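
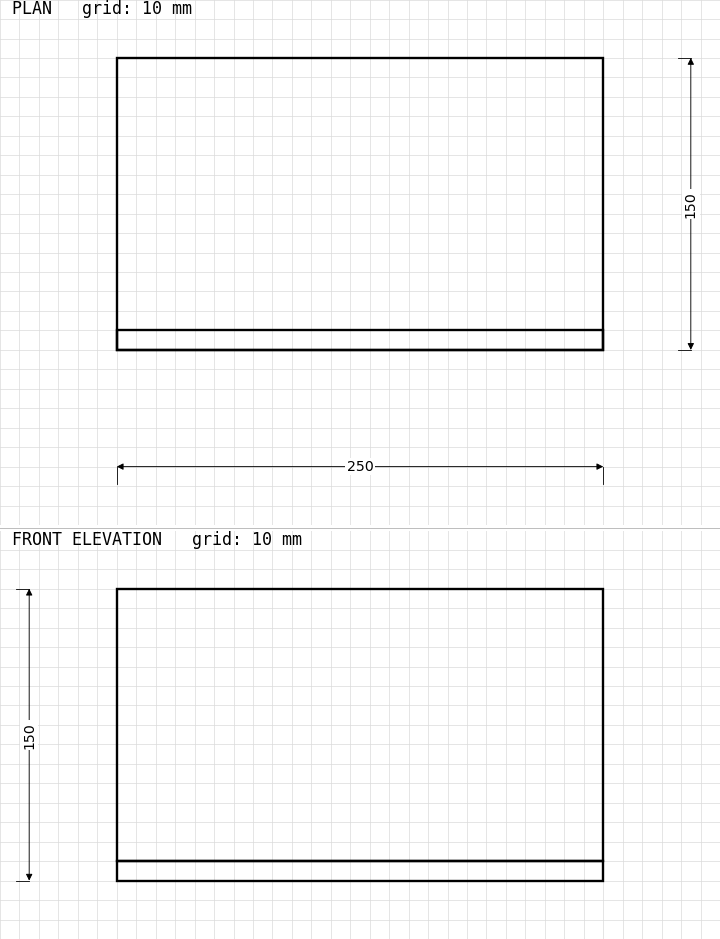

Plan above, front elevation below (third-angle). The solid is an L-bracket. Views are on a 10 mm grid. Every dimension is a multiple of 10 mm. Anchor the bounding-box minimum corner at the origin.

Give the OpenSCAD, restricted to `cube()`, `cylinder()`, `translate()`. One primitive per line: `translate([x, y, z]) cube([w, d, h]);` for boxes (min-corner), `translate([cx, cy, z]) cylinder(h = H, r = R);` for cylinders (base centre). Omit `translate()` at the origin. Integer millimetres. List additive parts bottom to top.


cube([250, 150, 10]);
translate([0, 0, 10]) cube([250, 10, 140]);


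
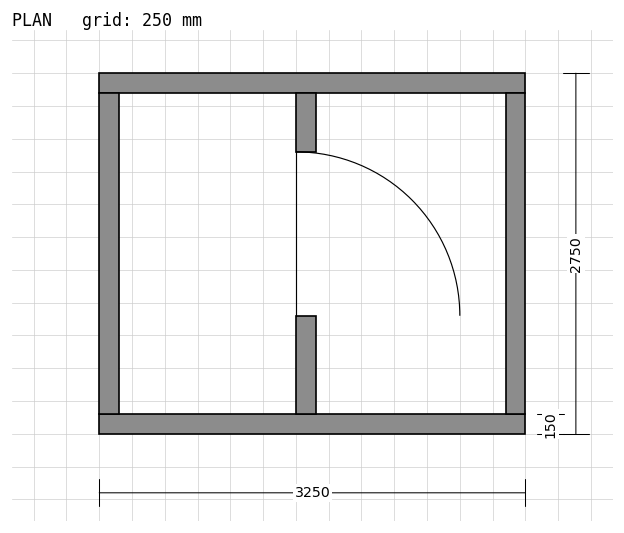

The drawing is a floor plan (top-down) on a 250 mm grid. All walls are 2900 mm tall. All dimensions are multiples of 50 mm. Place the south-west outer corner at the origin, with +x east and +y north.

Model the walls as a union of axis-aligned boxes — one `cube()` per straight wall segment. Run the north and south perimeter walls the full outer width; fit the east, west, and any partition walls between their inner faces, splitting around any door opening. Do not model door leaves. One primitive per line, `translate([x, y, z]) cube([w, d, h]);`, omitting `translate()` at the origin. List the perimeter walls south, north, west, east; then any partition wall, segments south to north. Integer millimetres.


cube([3250, 150, 2900]);
translate([0, 2600, 0]) cube([3250, 150, 2900]);
translate([0, 150, 0]) cube([150, 2450, 2900]);
translate([3100, 150, 0]) cube([150, 2450, 2900]);
translate([1500, 150, 0]) cube([150, 750, 2900]);
translate([1500, 2150, 0]) cube([150, 450, 2900]);


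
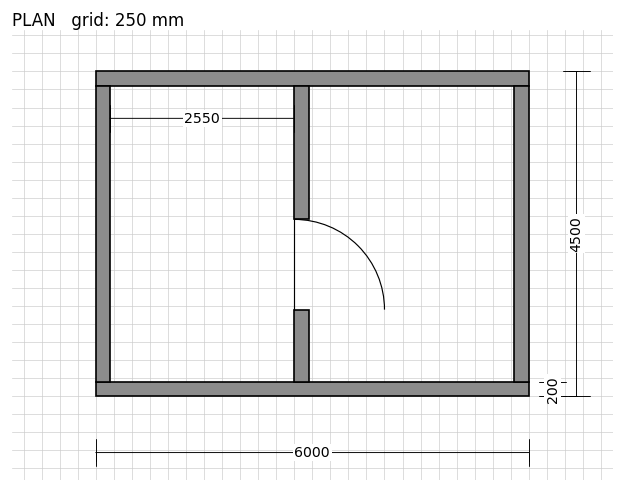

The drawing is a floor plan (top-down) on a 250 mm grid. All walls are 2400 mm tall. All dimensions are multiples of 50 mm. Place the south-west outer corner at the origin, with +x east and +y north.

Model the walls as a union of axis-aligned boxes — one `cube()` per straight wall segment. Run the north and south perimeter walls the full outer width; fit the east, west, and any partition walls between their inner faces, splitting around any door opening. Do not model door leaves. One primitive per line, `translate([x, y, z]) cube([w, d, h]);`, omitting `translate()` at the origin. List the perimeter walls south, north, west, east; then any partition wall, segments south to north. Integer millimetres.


cube([6000, 200, 2400]);
translate([0, 4300, 0]) cube([6000, 200, 2400]);
translate([0, 200, 0]) cube([200, 4100, 2400]);
translate([5800, 200, 0]) cube([200, 4100, 2400]);
translate([2750, 200, 0]) cube([200, 1000, 2400]);
translate([2750, 2450, 0]) cube([200, 1850, 2400]);


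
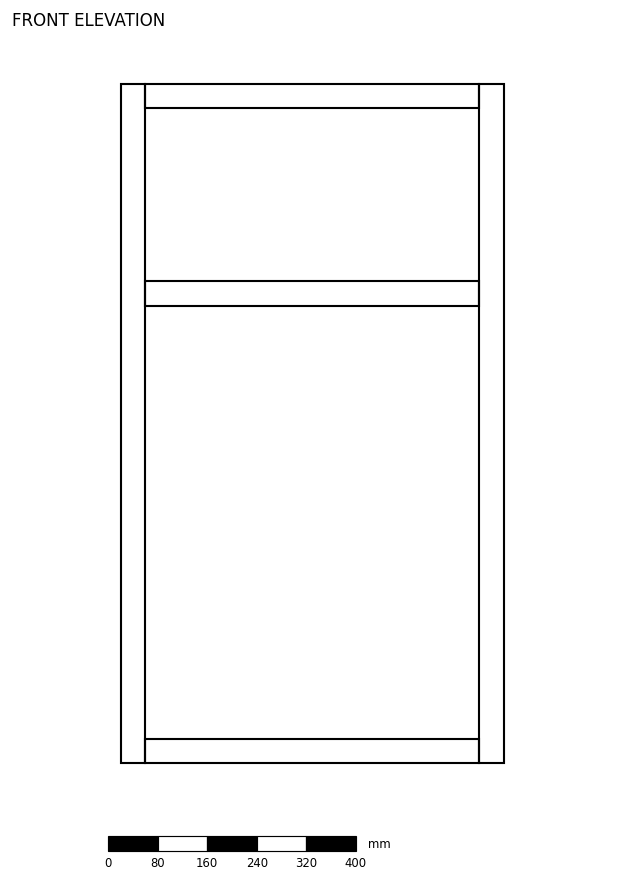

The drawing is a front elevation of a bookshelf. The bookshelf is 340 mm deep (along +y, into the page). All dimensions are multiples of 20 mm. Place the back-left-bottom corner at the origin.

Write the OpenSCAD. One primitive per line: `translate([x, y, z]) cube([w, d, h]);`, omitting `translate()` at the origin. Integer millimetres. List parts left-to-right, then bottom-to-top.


cube([40, 340, 1100]);
translate([40, 0, 0]) cube([540, 340, 40]);
translate([40, 0, 740]) cube([540, 340, 40]);
translate([40, 0, 1060]) cube([540, 340, 40]);
translate([580, 0, 0]) cube([40, 340, 1100]);


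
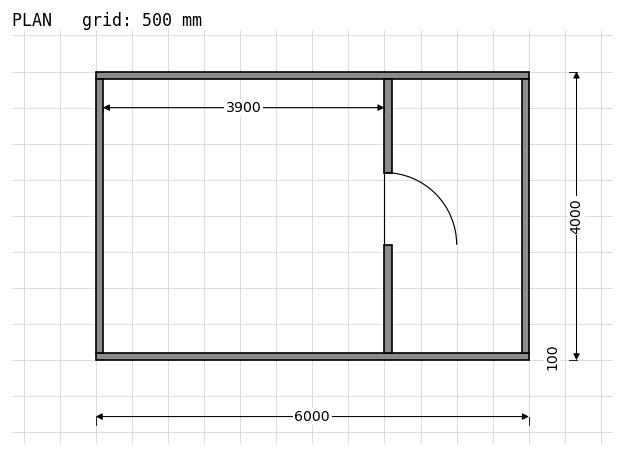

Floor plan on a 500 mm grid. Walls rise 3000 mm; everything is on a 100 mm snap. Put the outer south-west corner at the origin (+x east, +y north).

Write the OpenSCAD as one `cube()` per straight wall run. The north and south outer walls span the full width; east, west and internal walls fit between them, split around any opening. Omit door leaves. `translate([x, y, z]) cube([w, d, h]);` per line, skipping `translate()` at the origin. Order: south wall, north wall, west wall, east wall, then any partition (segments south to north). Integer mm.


cube([6000, 100, 3000]);
translate([0, 3900, 0]) cube([6000, 100, 3000]);
translate([0, 100, 0]) cube([100, 3800, 3000]);
translate([5900, 100, 0]) cube([100, 3800, 3000]);
translate([4000, 100, 0]) cube([100, 1500, 3000]);
translate([4000, 2600, 0]) cube([100, 1300, 3000]);


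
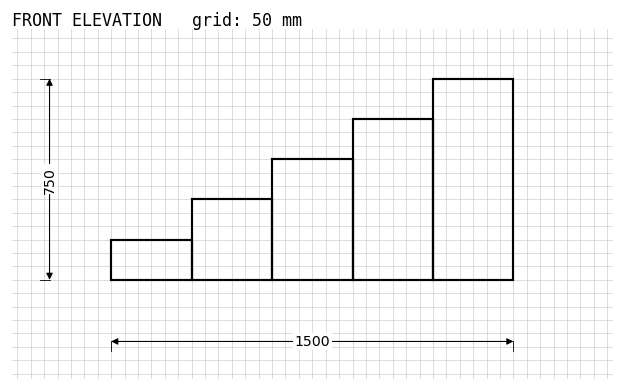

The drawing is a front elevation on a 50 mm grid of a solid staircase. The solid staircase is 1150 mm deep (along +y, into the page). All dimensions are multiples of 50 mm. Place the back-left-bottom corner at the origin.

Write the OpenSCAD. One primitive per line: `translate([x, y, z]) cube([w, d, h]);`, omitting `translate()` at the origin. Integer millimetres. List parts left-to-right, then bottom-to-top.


cube([300, 1150, 150]);
translate([300, 0, 0]) cube([300, 1150, 300]);
translate([600, 0, 0]) cube([300, 1150, 450]);
translate([900, 0, 0]) cube([300, 1150, 600]);
translate([1200, 0, 0]) cube([300, 1150, 750]);


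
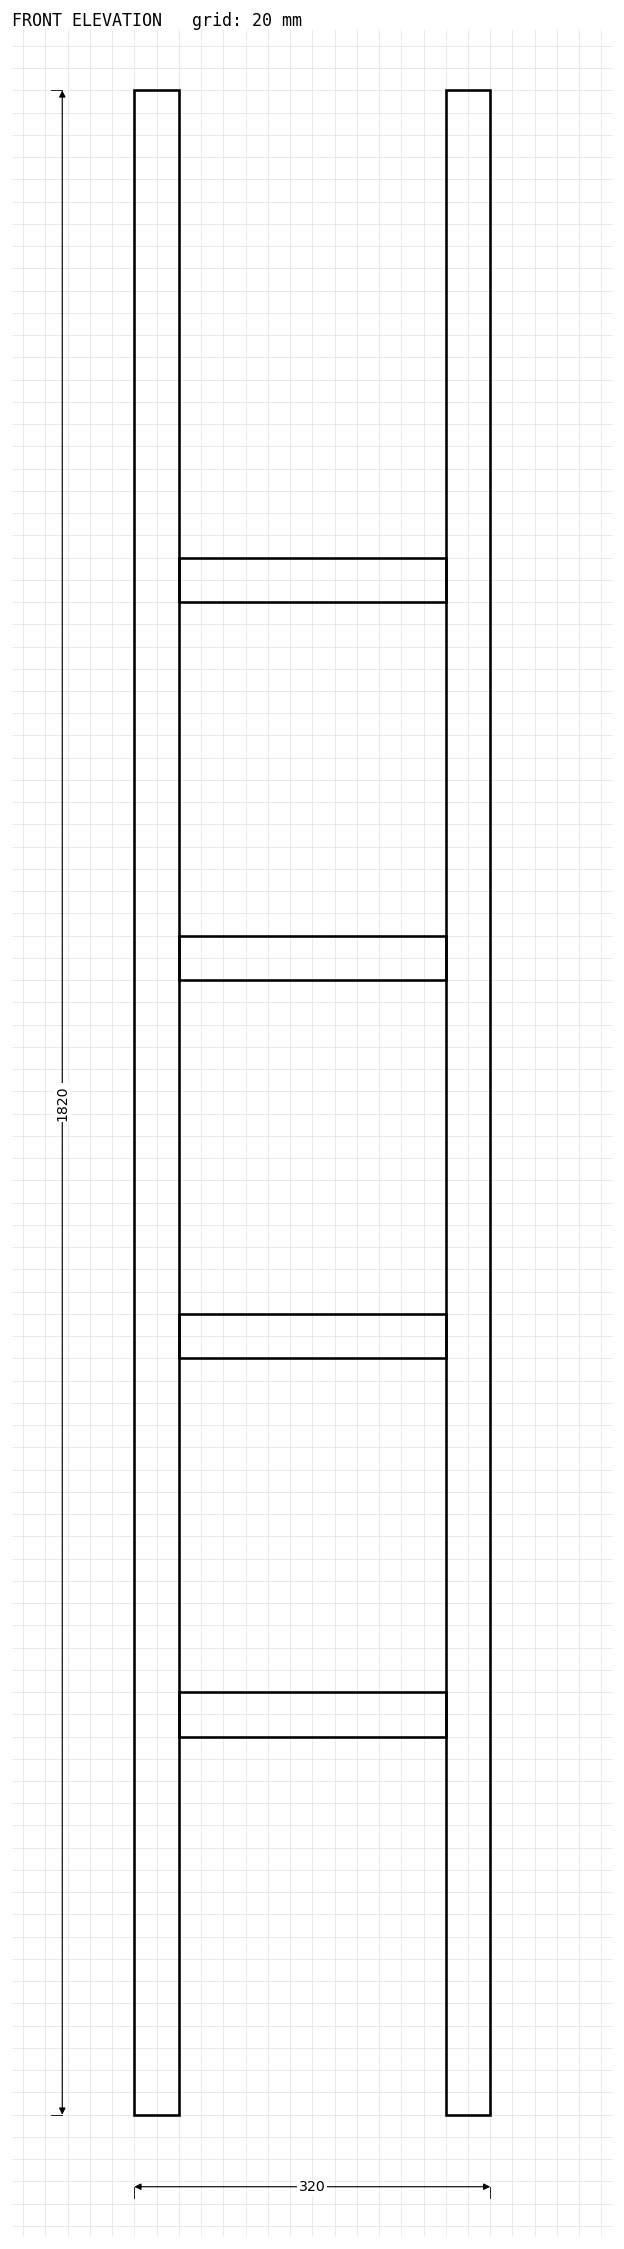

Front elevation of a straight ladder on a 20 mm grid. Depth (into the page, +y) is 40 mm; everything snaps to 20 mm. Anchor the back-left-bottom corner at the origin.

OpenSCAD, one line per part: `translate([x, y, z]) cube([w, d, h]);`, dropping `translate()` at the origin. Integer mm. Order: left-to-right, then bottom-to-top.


cube([40, 40, 1820]);
translate([40, 0, 340]) cube([240, 40, 40]);
translate([40, 0, 680]) cube([240, 40, 40]);
translate([40, 0, 1020]) cube([240, 40, 40]);
translate([40, 0, 1360]) cube([240, 40, 40]);
translate([280, 0, 0]) cube([40, 40, 1820]);


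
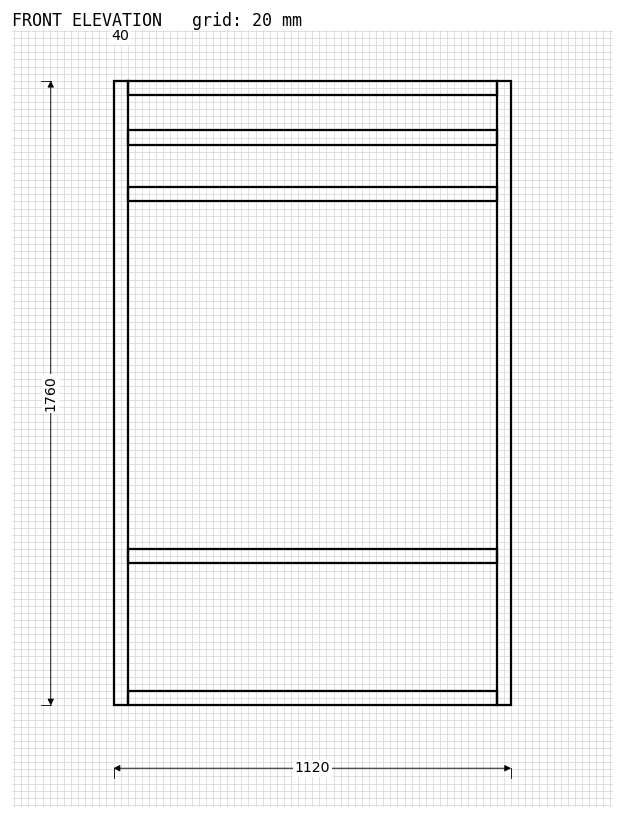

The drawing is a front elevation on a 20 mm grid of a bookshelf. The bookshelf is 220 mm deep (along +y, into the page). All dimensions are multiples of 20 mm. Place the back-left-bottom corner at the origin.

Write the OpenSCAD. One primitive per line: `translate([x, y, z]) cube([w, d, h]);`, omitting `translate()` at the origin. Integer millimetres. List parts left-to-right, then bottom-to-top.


cube([40, 220, 1760]);
translate([40, 0, 0]) cube([1040, 220, 40]);
translate([40, 0, 400]) cube([1040, 220, 40]);
translate([40, 0, 1420]) cube([1040, 220, 40]);
translate([40, 0, 1580]) cube([1040, 220, 40]);
translate([40, 0, 1720]) cube([1040, 220, 40]);
translate([1080, 0, 0]) cube([40, 220, 1760]);


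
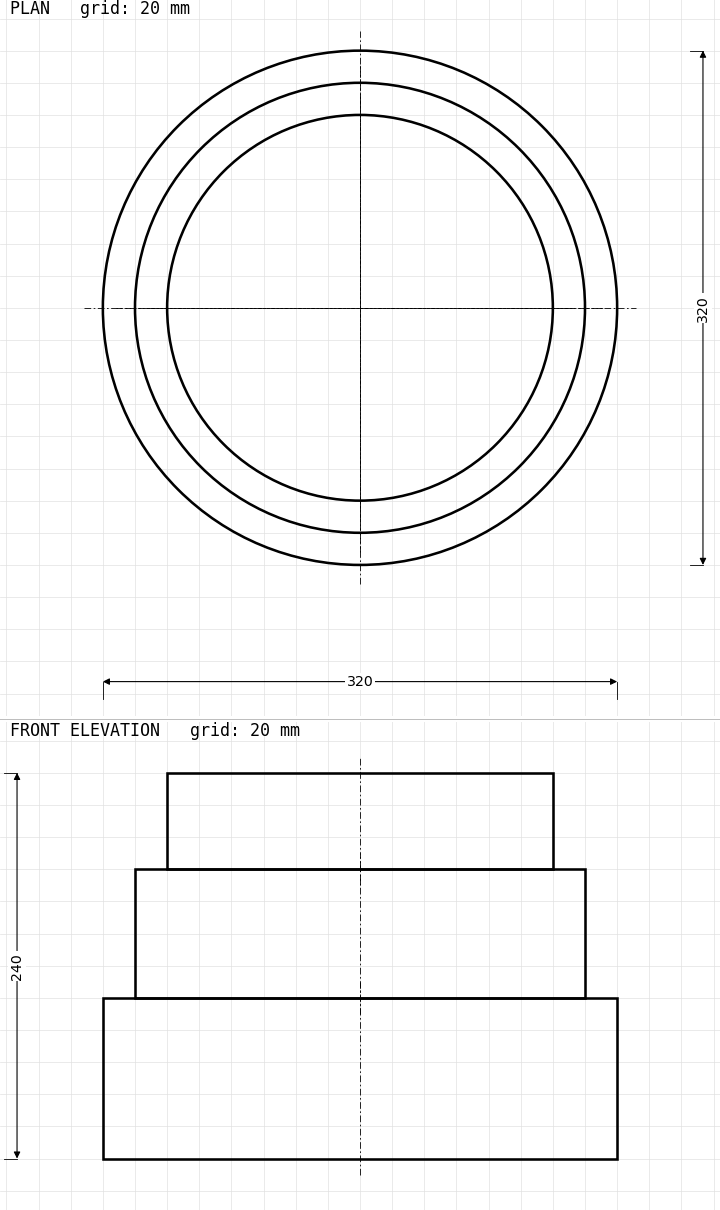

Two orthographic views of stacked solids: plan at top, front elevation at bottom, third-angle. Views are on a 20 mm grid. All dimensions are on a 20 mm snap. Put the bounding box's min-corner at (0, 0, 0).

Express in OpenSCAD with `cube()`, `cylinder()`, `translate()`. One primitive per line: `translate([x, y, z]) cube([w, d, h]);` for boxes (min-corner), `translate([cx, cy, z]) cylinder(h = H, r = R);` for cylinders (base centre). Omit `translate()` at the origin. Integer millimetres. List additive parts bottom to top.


translate([160, 160, 0]) cylinder(h = 100, r = 160);
translate([160, 160, 100]) cylinder(h = 80, r = 140);
translate([160, 160, 180]) cylinder(h = 60, r = 120);


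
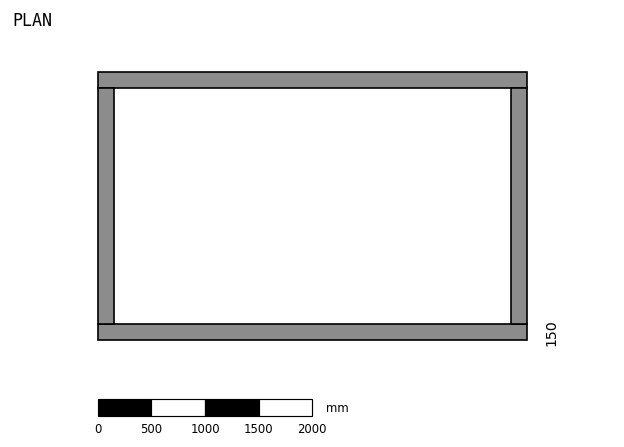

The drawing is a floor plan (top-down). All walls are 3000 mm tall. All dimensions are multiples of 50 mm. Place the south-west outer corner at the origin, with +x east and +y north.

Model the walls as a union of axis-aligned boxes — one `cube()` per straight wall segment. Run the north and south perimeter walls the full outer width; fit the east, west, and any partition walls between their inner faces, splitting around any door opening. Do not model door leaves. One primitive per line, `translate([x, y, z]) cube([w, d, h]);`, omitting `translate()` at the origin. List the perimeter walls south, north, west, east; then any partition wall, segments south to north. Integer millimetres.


cube([4000, 150, 3000]);
translate([0, 2350, 0]) cube([4000, 150, 3000]);
translate([0, 150, 0]) cube([150, 2200, 3000]);
translate([3850, 150, 0]) cube([150, 2200, 3000]);


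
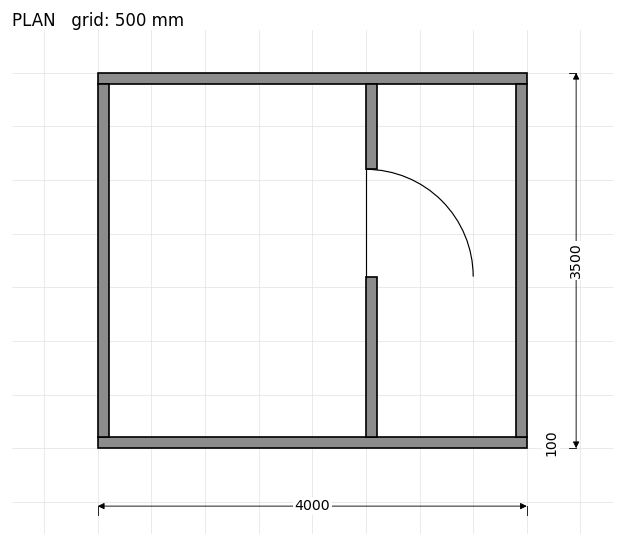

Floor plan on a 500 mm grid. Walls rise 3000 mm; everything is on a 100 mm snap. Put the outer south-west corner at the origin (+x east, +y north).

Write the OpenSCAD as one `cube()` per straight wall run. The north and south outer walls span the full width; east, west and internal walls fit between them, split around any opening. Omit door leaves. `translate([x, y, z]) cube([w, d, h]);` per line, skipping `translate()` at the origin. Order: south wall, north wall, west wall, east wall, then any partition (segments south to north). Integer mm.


cube([4000, 100, 3000]);
translate([0, 3400, 0]) cube([4000, 100, 3000]);
translate([0, 100, 0]) cube([100, 3300, 3000]);
translate([3900, 100, 0]) cube([100, 3300, 3000]);
translate([2500, 100, 0]) cube([100, 1500, 3000]);
translate([2500, 2600, 0]) cube([100, 800, 3000]);


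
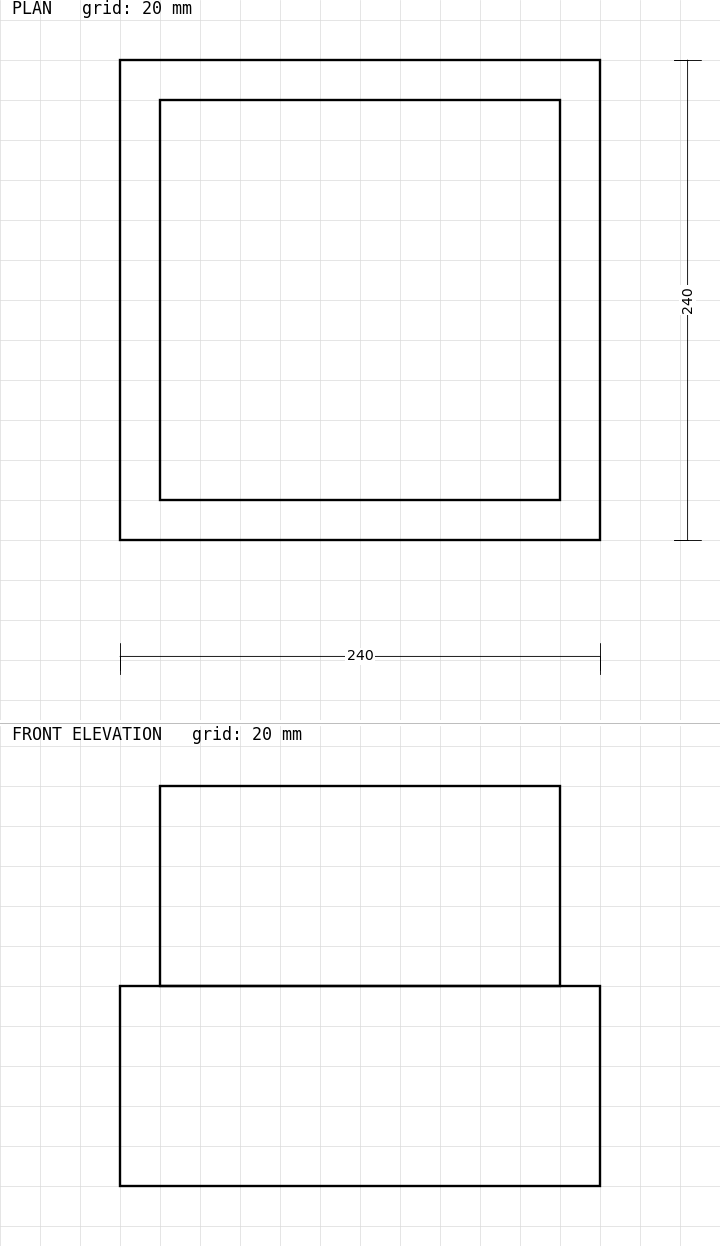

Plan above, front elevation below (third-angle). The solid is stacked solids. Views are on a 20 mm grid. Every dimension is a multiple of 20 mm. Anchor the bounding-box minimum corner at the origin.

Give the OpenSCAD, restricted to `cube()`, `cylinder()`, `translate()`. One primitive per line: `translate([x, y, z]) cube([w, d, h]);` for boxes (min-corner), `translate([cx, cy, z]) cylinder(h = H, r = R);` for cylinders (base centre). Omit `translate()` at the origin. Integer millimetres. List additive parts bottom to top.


cube([240, 240, 100]);
translate([20, 20, 100]) cube([200, 200, 100]);


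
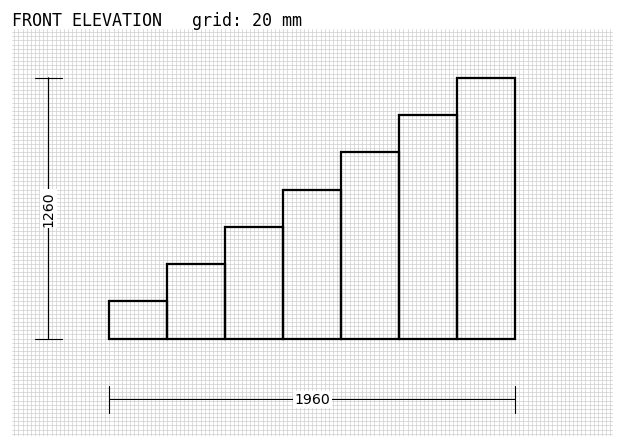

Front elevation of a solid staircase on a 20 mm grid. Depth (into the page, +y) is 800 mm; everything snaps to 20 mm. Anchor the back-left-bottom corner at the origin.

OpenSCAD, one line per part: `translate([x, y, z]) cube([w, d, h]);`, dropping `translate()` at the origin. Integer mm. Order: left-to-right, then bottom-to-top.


cube([280, 800, 180]);
translate([280, 0, 0]) cube([280, 800, 360]);
translate([560, 0, 0]) cube([280, 800, 540]);
translate([840, 0, 0]) cube([280, 800, 720]);
translate([1120, 0, 0]) cube([280, 800, 900]);
translate([1400, 0, 0]) cube([280, 800, 1080]);
translate([1680, 0, 0]) cube([280, 800, 1260]);


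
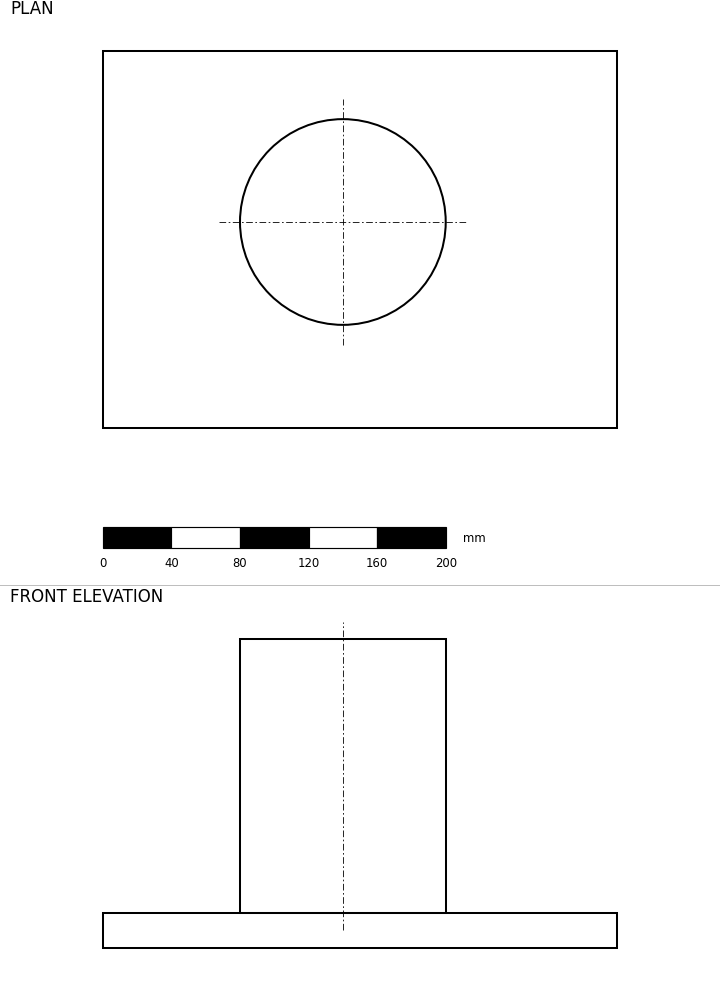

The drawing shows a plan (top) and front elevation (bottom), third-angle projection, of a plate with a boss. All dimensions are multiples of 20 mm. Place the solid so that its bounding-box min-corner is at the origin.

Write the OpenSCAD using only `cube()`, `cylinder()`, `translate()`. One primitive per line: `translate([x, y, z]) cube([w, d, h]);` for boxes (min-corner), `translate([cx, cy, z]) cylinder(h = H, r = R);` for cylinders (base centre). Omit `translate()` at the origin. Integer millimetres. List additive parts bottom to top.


cube([300, 220, 20]);
translate([140, 120, 20]) cylinder(h = 160, r = 60);


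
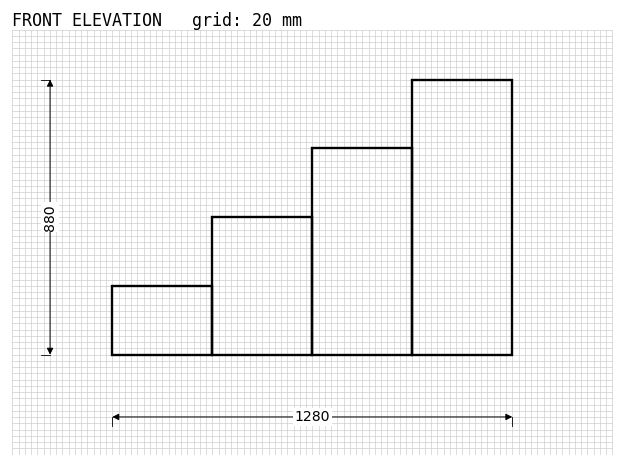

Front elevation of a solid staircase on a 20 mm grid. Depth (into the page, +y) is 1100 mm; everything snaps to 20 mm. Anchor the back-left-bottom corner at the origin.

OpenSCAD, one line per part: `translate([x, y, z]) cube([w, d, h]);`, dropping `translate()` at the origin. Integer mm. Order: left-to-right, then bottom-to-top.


cube([320, 1100, 220]);
translate([320, 0, 0]) cube([320, 1100, 440]);
translate([640, 0, 0]) cube([320, 1100, 660]);
translate([960, 0, 0]) cube([320, 1100, 880]);


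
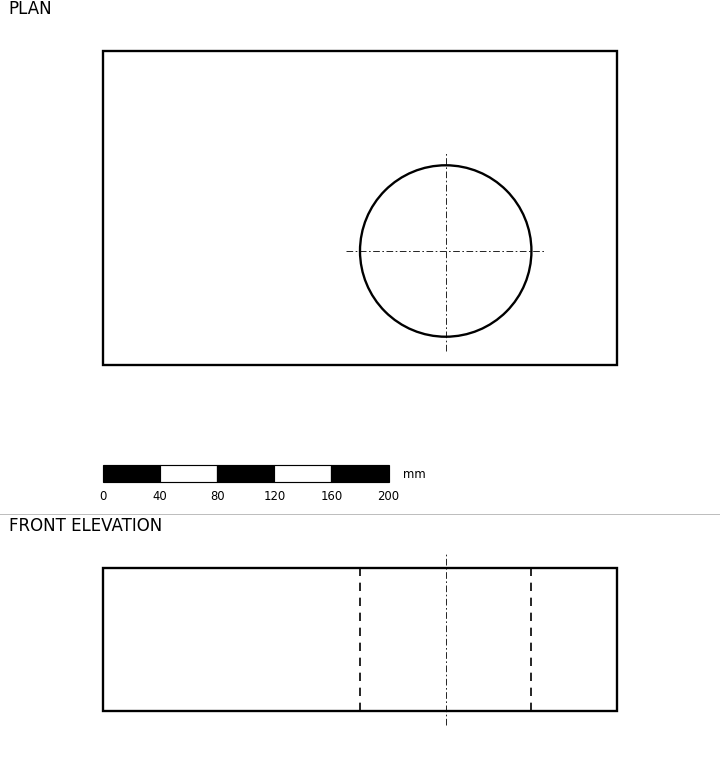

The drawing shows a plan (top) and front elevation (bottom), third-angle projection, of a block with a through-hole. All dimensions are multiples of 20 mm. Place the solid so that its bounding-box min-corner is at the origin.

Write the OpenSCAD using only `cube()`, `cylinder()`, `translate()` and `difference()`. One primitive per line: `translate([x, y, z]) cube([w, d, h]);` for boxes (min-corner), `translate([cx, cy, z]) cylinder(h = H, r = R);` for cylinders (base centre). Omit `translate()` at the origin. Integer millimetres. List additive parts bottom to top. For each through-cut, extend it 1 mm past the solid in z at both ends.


difference() {
  cube([360, 220, 100]);
  translate([240, 80, -1]) cylinder(h = 102, r = 60);
}


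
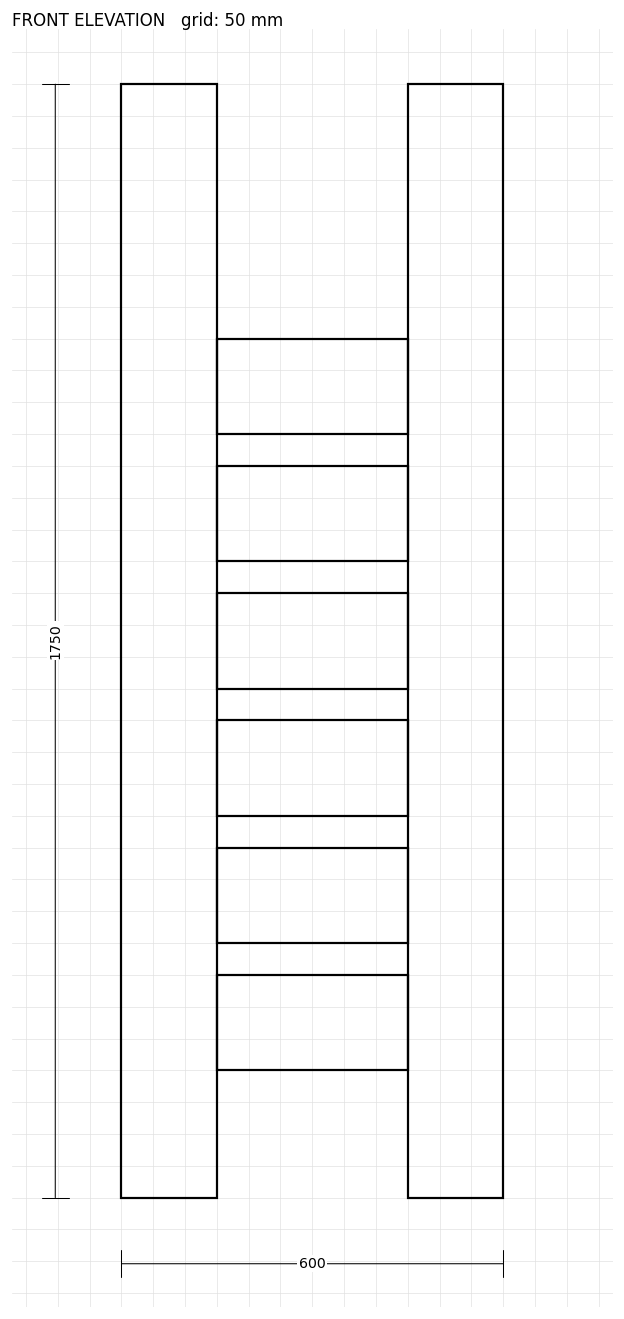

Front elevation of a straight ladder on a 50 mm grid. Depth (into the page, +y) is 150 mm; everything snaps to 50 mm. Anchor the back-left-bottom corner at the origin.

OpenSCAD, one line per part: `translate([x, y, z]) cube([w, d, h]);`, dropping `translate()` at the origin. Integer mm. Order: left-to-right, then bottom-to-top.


cube([150, 150, 1750]);
translate([150, 0, 200]) cube([300, 150, 150]);
translate([150, 0, 400]) cube([300, 150, 150]);
translate([150, 0, 600]) cube([300, 150, 150]);
translate([150, 0, 800]) cube([300, 150, 150]);
translate([150, 0, 1000]) cube([300, 150, 150]);
translate([150, 0, 1200]) cube([300, 150, 150]);
translate([450, 0, 0]) cube([150, 150, 1750]);


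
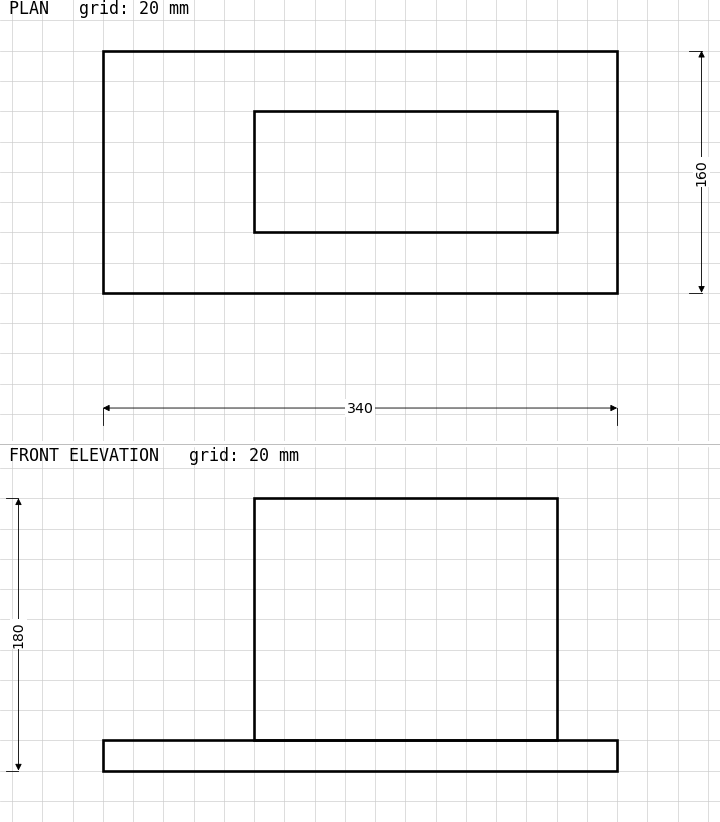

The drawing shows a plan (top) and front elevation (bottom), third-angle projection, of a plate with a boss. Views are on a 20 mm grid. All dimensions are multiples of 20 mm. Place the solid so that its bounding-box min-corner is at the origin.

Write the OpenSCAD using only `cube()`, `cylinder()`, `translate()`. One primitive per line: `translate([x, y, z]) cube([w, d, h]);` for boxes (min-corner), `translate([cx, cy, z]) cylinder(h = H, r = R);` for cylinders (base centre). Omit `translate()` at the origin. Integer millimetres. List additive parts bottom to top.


cube([340, 160, 20]);
translate([100, 40, 20]) cube([200, 80, 160]);


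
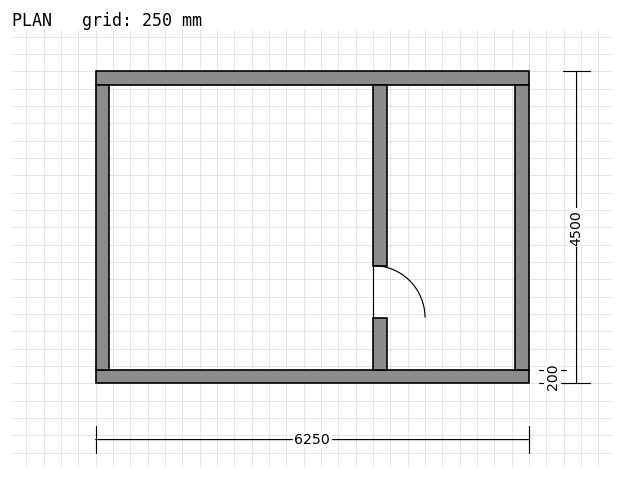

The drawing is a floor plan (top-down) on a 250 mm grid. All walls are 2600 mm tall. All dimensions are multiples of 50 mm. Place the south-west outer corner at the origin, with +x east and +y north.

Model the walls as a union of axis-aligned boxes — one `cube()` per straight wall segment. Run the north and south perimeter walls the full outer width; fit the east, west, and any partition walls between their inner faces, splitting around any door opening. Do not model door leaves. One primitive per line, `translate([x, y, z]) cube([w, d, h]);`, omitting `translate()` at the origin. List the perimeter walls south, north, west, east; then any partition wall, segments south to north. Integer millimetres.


cube([6250, 200, 2600]);
translate([0, 4300, 0]) cube([6250, 200, 2600]);
translate([0, 200, 0]) cube([200, 4100, 2600]);
translate([6050, 200, 0]) cube([200, 4100, 2600]);
translate([4000, 200, 0]) cube([200, 750, 2600]);
translate([4000, 1700, 0]) cube([200, 2600, 2600]);


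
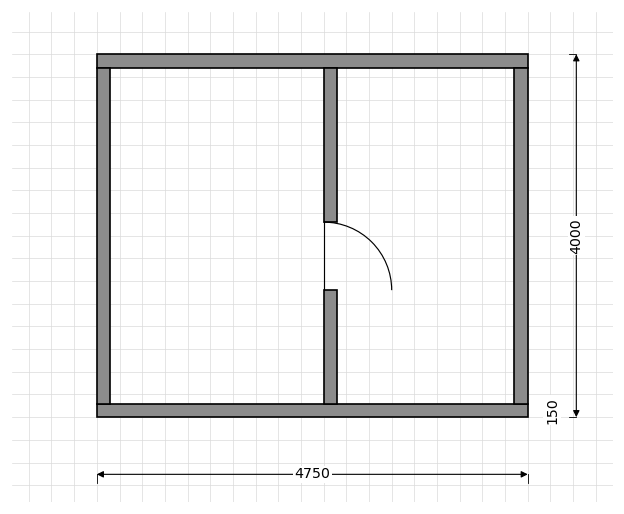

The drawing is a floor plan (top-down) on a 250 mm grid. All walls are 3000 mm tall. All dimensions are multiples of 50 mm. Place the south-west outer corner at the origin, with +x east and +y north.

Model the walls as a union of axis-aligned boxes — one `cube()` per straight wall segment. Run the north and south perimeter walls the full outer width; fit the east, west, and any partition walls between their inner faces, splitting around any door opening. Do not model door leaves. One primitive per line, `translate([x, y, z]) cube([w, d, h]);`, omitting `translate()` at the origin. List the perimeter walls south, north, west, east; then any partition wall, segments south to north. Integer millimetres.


cube([4750, 150, 3000]);
translate([0, 3850, 0]) cube([4750, 150, 3000]);
translate([0, 150, 0]) cube([150, 3700, 3000]);
translate([4600, 150, 0]) cube([150, 3700, 3000]);
translate([2500, 150, 0]) cube([150, 1250, 3000]);
translate([2500, 2150, 0]) cube([150, 1700, 3000]);


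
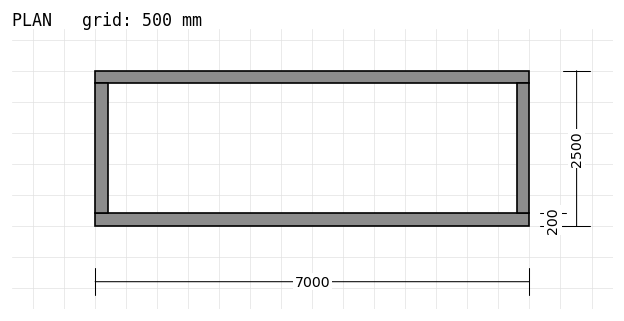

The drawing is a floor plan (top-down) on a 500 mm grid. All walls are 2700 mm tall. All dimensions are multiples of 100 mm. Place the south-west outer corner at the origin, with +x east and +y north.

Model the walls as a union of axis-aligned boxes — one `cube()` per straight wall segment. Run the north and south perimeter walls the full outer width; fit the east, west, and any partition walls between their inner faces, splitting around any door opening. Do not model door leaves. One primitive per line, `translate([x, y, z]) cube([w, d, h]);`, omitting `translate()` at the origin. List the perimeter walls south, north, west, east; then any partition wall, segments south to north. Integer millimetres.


cube([7000, 200, 2700]);
translate([0, 2300, 0]) cube([7000, 200, 2700]);
translate([0, 200, 0]) cube([200, 2100, 2700]);
translate([6800, 200, 0]) cube([200, 2100, 2700]);


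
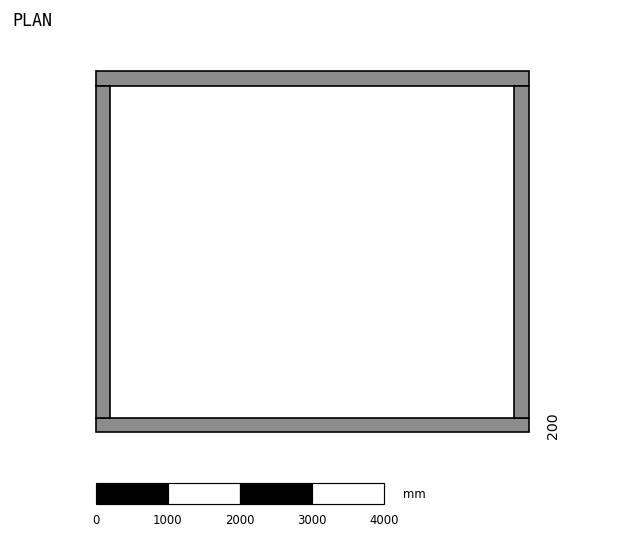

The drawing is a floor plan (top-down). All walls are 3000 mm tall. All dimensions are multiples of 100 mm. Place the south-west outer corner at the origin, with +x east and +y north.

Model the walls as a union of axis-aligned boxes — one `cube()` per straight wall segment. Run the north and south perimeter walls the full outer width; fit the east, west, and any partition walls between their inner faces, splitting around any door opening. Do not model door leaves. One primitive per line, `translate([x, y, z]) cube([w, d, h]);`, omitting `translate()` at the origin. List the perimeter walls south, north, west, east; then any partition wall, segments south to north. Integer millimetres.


cube([6000, 200, 3000]);
translate([0, 4800, 0]) cube([6000, 200, 3000]);
translate([0, 200, 0]) cube([200, 4600, 3000]);
translate([5800, 200, 0]) cube([200, 4600, 3000]);


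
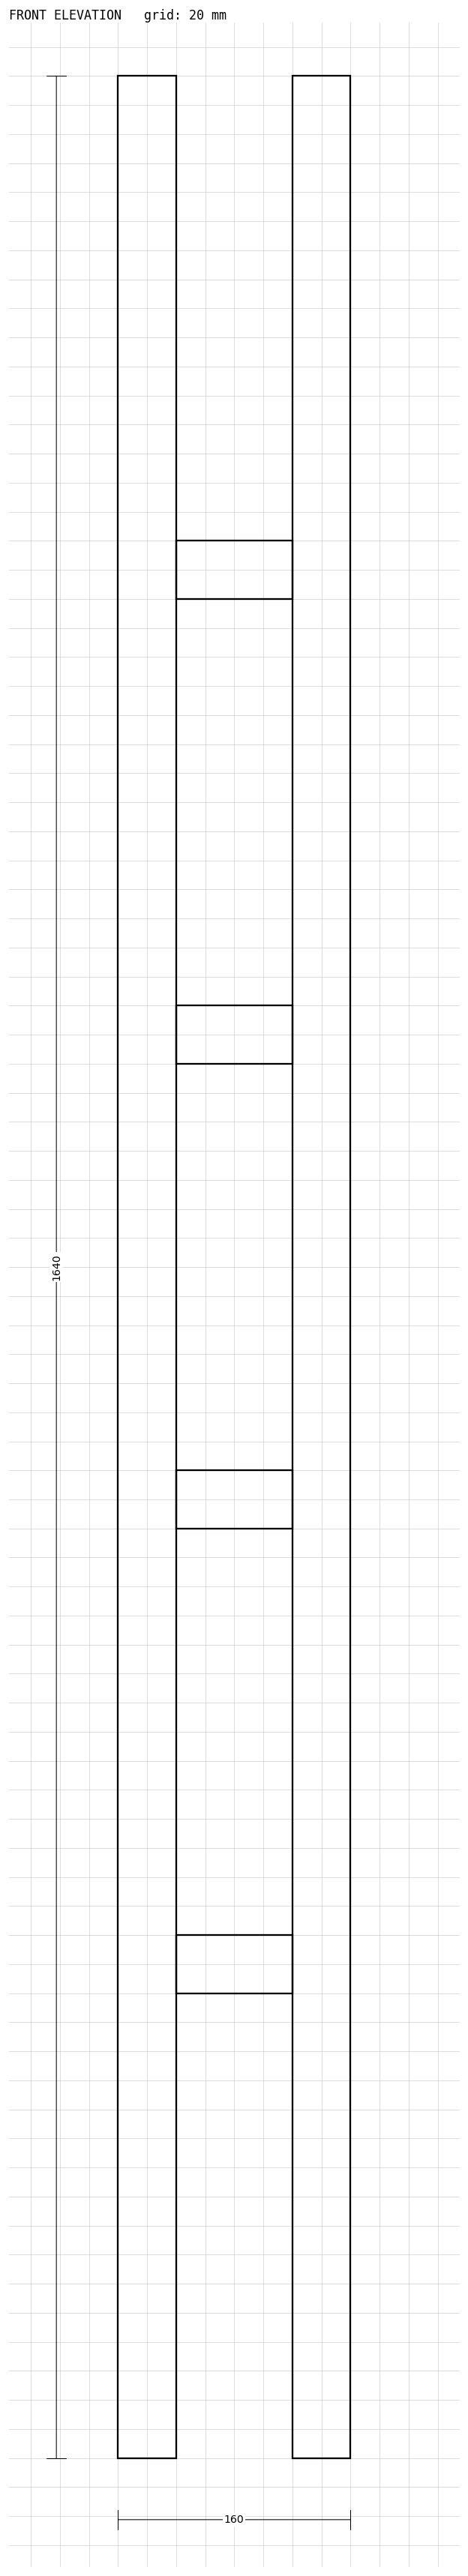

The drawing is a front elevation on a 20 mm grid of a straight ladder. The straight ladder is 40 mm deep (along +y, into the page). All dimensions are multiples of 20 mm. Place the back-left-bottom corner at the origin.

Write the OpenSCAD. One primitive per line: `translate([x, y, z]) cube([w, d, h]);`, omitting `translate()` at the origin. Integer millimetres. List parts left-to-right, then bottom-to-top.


cube([40, 40, 1640]);
translate([40, 0, 320]) cube([80, 40, 40]);
translate([40, 0, 640]) cube([80, 40, 40]);
translate([40, 0, 960]) cube([80, 40, 40]);
translate([40, 0, 1280]) cube([80, 40, 40]);
translate([120, 0, 0]) cube([40, 40, 1640]);


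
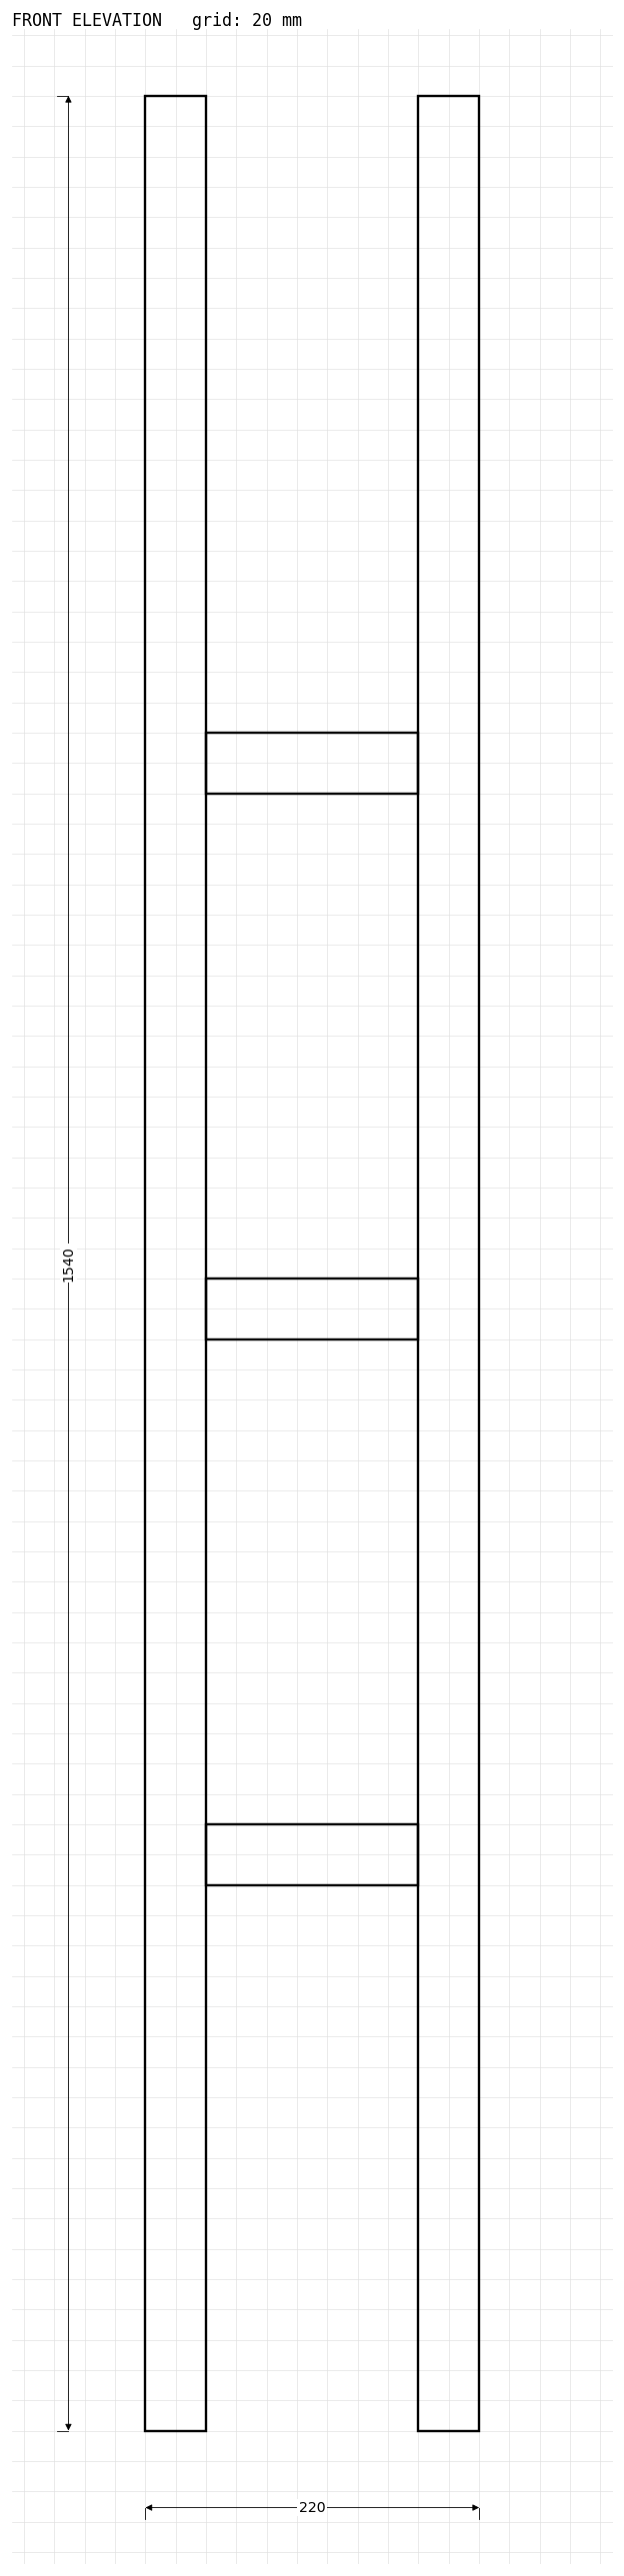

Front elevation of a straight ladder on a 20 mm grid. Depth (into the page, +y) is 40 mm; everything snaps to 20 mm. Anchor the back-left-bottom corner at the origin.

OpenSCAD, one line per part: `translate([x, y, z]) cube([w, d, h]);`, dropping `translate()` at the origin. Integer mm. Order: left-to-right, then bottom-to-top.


cube([40, 40, 1540]);
translate([40, 0, 360]) cube([140, 40, 40]);
translate([40, 0, 720]) cube([140, 40, 40]);
translate([40, 0, 1080]) cube([140, 40, 40]);
translate([180, 0, 0]) cube([40, 40, 1540]);


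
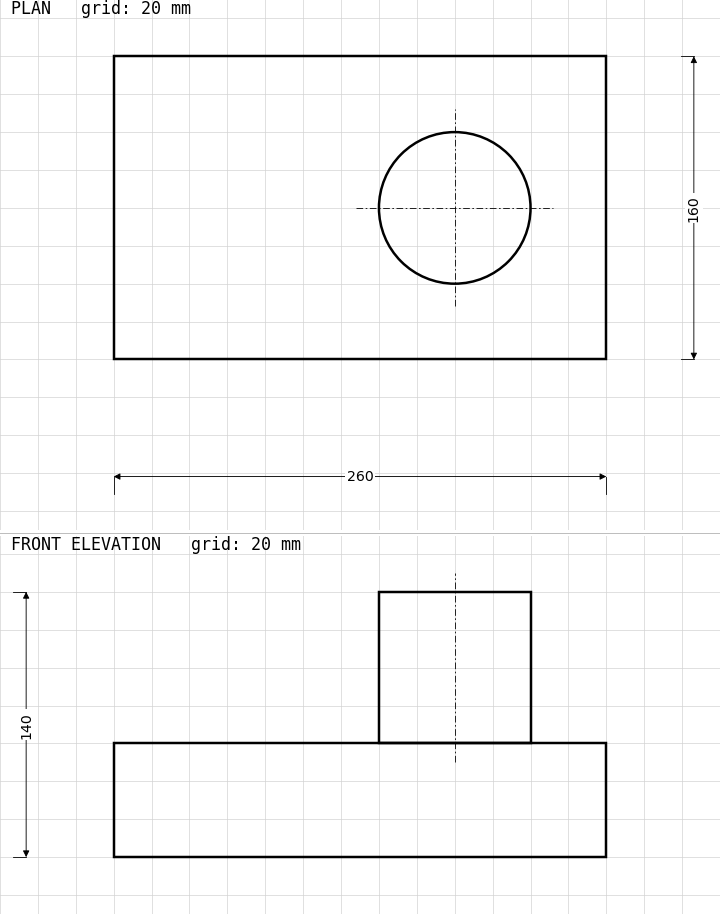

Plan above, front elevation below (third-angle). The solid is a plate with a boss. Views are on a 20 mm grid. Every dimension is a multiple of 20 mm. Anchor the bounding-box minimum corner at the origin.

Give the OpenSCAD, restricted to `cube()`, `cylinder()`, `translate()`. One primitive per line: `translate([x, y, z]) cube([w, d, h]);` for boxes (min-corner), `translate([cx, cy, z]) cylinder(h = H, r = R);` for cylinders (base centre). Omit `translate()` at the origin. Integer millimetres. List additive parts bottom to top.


cube([260, 160, 60]);
translate([180, 80, 60]) cylinder(h = 80, r = 40);


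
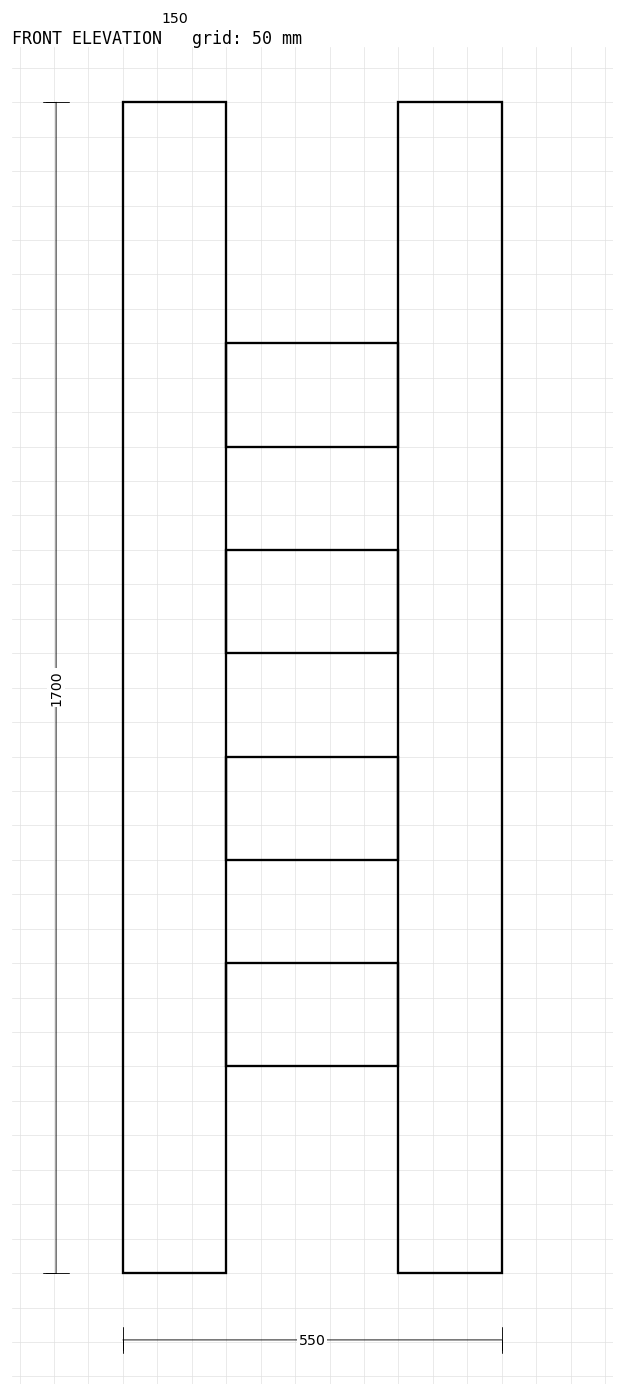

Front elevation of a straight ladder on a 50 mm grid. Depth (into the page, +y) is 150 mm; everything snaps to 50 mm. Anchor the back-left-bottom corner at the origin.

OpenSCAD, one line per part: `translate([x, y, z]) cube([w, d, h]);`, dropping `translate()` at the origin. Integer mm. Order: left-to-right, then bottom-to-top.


cube([150, 150, 1700]);
translate([150, 0, 300]) cube([250, 150, 150]);
translate([150, 0, 600]) cube([250, 150, 150]);
translate([150, 0, 900]) cube([250, 150, 150]);
translate([150, 0, 1200]) cube([250, 150, 150]);
translate([400, 0, 0]) cube([150, 150, 1700]);


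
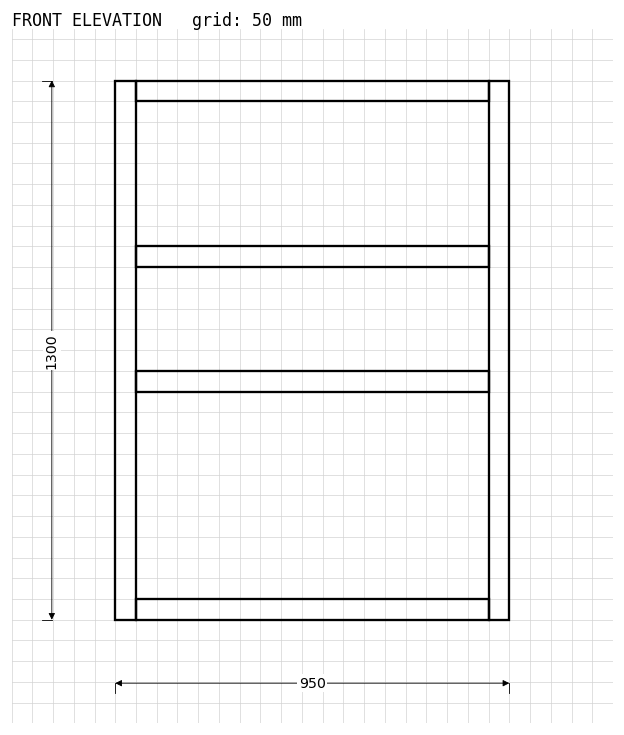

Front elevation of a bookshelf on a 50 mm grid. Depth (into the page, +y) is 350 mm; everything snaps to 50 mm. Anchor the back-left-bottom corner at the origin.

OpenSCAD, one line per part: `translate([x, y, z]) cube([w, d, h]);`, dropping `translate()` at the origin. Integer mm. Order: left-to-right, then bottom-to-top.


cube([50, 350, 1300]);
translate([50, 0, 0]) cube([850, 350, 50]);
translate([50, 0, 550]) cube([850, 350, 50]);
translate([50, 0, 850]) cube([850, 350, 50]);
translate([50, 0, 1250]) cube([850, 350, 50]);
translate([900, 0, 0]) cube([50, 350, 1300]);


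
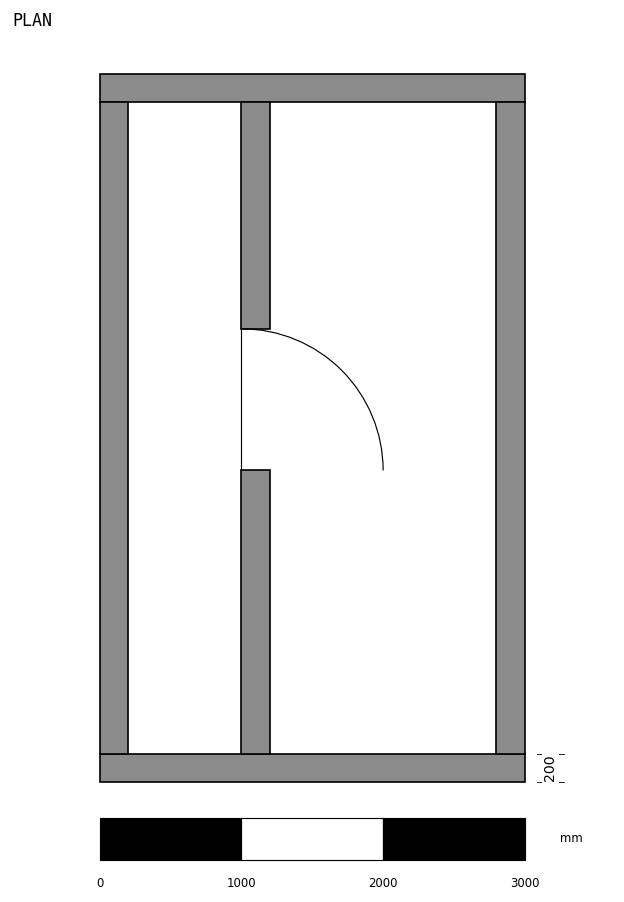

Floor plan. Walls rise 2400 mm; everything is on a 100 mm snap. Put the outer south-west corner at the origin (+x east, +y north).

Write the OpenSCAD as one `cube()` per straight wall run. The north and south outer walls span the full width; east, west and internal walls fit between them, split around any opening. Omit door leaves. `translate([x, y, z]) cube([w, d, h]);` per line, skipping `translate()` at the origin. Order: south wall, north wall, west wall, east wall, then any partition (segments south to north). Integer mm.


cube([3000, 200, 2400]);
translate([0, 4800, 0]) cube([3000, 200, 2400]);
translate([0, 200, 0]) cube([200, 4600, 2400]);
translate([2800, 200, 0]) cube([200, 4600, 2400]);
translate([1000, 200, 0]) cube([200, 2000, 2400]);
translate([1000, 3200, 0]) cube([200, 1600, 2400]);


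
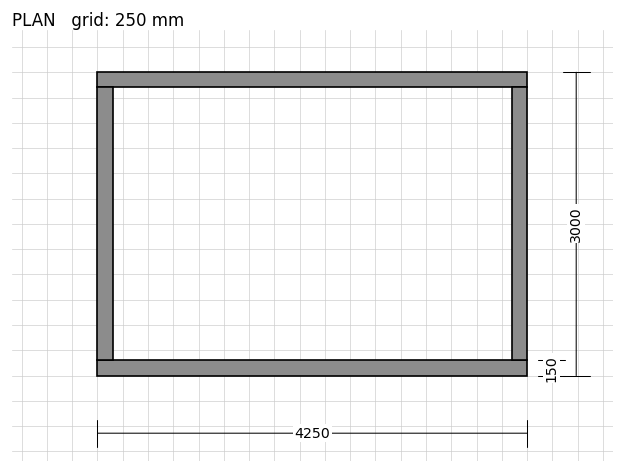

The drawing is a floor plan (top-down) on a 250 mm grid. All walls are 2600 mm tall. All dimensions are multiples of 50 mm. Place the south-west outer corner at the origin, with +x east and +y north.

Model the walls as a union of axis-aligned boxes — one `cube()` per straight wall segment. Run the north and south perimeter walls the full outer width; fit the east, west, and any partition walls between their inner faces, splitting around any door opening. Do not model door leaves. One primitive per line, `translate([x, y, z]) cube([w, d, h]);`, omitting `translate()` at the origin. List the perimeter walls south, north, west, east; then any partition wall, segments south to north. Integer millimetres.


cube([4250, 150, 2600]);
translate([0, 2850, 0]) cube([4250, 150, 2600]);
translate([0, 150, 0]) cube([150, 2700, 2600]);
translate([4100, 150, 0]) cube([150, 2700, 2600]);


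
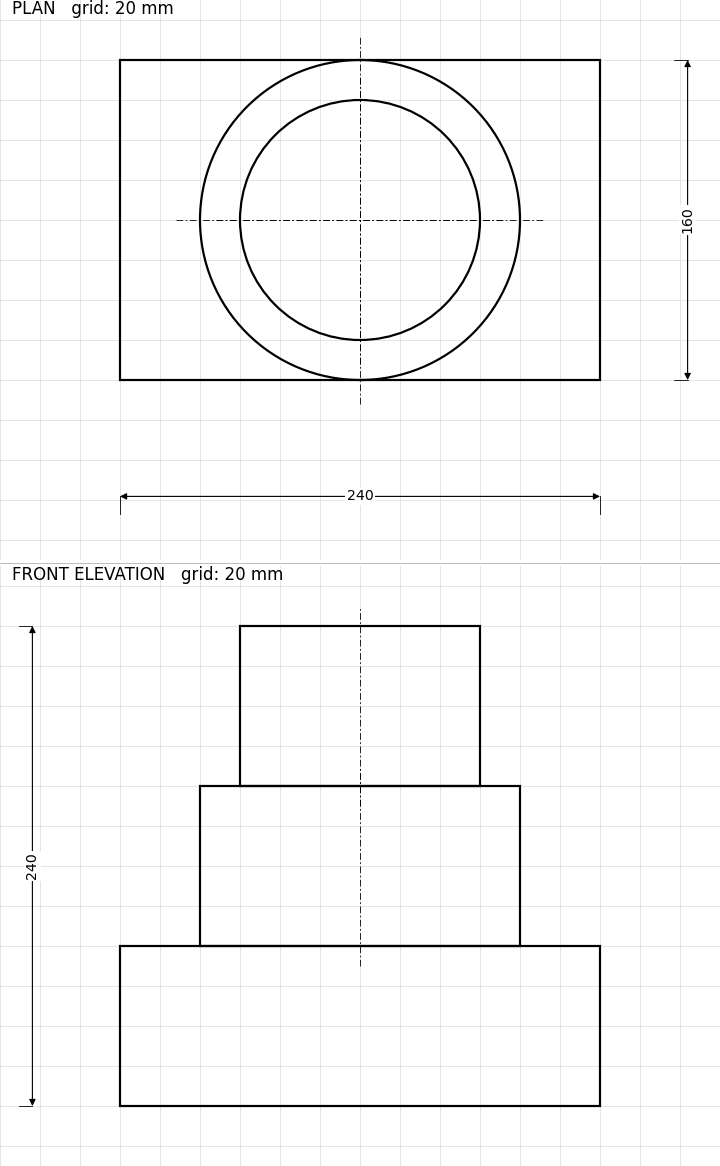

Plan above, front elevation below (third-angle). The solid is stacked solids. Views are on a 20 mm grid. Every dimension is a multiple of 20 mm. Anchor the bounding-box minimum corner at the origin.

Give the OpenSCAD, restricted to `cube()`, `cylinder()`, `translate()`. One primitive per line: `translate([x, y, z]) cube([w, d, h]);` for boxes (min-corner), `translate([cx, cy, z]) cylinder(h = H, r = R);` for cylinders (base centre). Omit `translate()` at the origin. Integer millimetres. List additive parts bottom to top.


cube([240, 160, 80]);
translate([120, 80, 80]) cylinder(h = 80, r = 80);
translate([120, 80, 160]) cylinder(h = 80, r = 60);


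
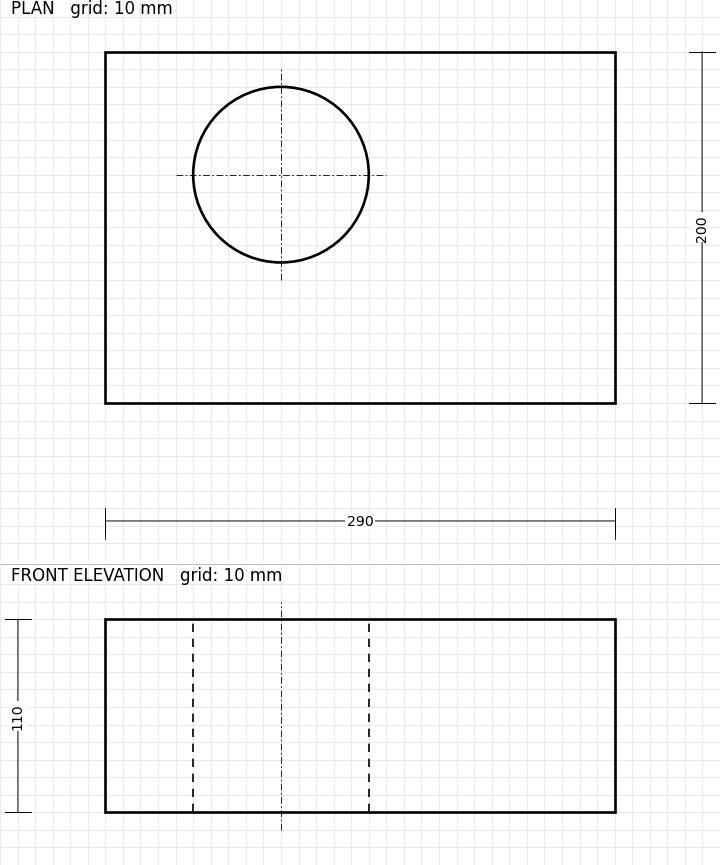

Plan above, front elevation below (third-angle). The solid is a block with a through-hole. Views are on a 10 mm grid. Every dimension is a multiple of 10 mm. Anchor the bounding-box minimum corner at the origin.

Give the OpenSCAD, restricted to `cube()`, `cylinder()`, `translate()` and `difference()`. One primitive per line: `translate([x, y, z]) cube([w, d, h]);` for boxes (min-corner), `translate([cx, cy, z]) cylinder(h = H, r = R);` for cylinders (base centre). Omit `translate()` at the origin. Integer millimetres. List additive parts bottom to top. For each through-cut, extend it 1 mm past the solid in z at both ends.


difference() {
  cube([290, 200, 110]);
  translate([100, 130, -1]) cylinder(h = 112, r = 50);
}


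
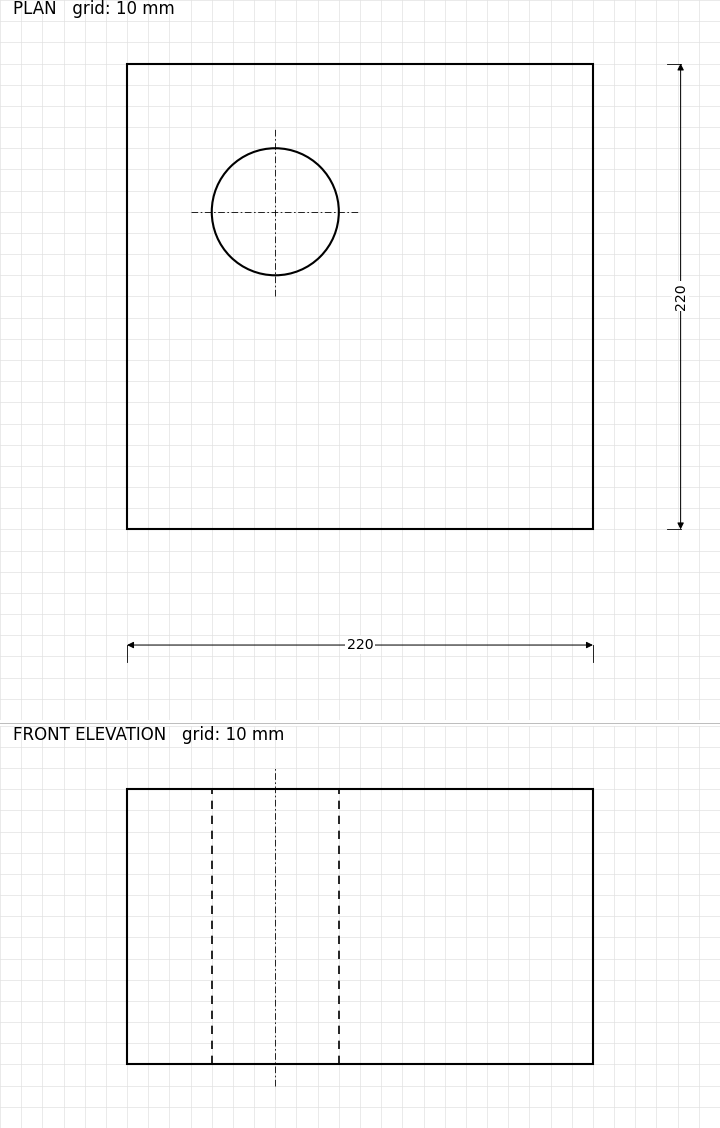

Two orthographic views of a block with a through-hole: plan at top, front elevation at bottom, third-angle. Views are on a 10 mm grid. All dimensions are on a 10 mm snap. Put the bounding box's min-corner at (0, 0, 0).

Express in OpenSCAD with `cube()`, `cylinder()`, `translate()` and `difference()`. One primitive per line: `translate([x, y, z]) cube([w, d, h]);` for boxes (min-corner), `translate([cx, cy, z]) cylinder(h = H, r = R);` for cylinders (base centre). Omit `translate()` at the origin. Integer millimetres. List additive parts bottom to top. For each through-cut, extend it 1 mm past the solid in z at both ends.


difference() {
  cube([220, 220, 130]);
  translate([70, 150, -1]) cylinder(h = 132, r = 30);
}


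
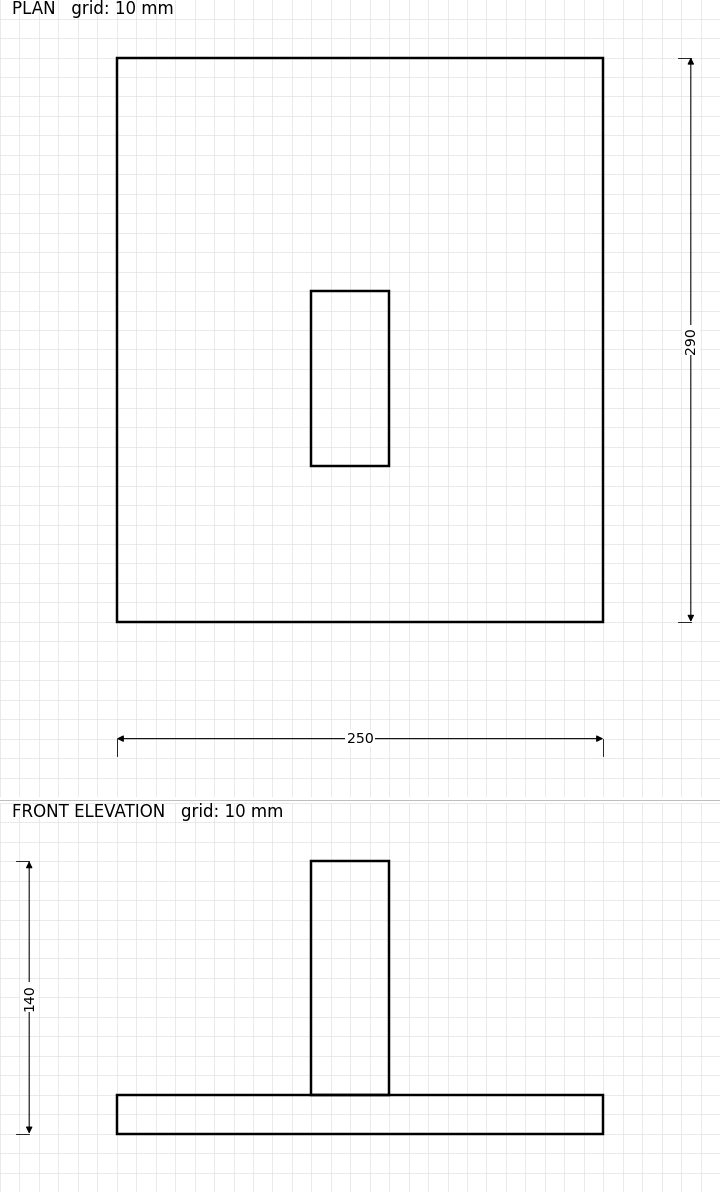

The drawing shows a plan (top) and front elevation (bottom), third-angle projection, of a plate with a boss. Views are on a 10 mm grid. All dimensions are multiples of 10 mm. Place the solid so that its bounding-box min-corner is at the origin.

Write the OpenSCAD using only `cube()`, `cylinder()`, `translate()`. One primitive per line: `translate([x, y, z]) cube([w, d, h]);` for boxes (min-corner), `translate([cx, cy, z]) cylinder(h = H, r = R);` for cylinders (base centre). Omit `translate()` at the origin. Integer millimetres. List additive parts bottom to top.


cube([250, 290, 20]);
translate([100, 80, 20]) cube([40, 90, 120]);


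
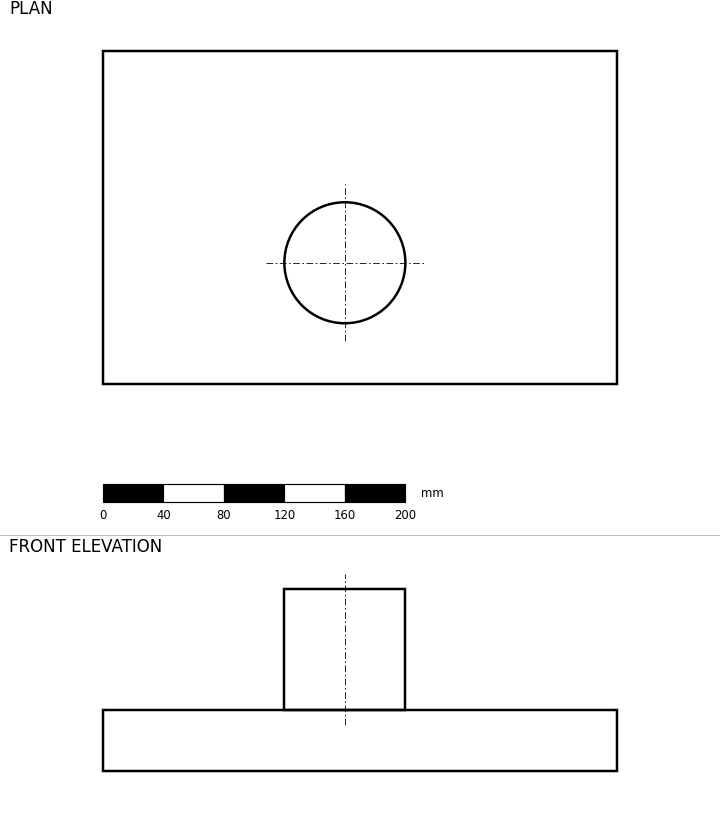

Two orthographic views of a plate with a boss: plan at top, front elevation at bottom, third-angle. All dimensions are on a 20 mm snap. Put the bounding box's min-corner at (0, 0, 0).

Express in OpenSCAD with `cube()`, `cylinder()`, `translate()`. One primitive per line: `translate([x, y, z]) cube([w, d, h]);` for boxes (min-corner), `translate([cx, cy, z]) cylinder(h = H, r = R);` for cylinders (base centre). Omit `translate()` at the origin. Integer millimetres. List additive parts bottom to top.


cube([340, 220, 40]);
translate([160, 80, 40]) cylinder(h = 80, r = 40);


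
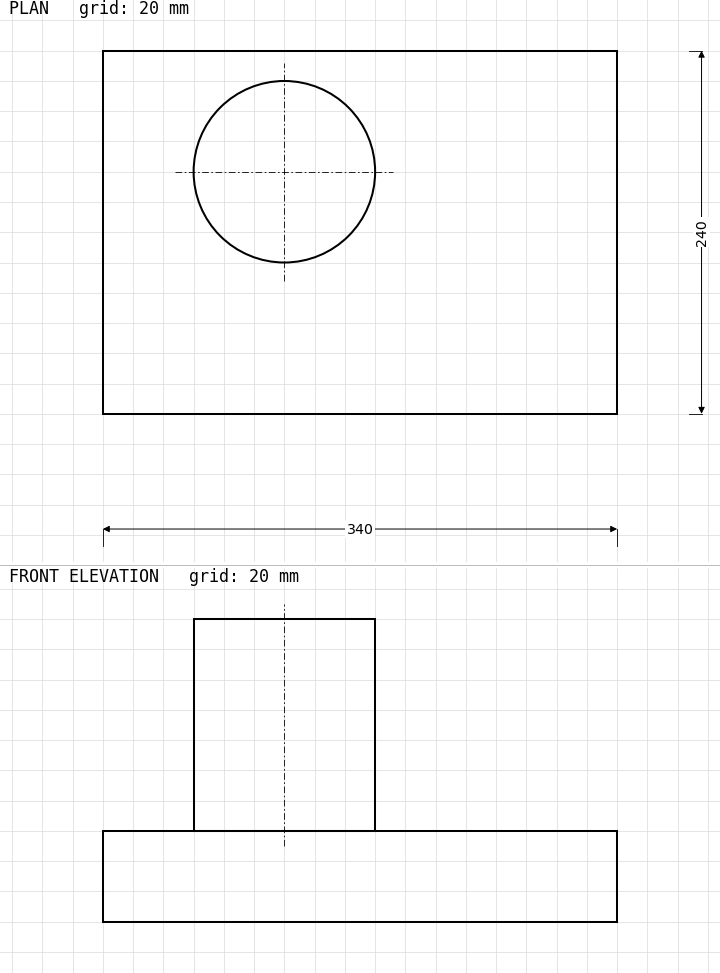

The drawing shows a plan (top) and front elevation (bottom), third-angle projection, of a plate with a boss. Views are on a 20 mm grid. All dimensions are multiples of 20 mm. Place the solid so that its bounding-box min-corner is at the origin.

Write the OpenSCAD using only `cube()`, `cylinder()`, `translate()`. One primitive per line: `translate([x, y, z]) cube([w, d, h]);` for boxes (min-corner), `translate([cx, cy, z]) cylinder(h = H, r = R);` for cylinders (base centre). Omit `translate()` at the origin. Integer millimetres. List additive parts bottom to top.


cube([340, 240, 60]);
translate([120, 160, 60]) cylinder(h = 140, r = 60);


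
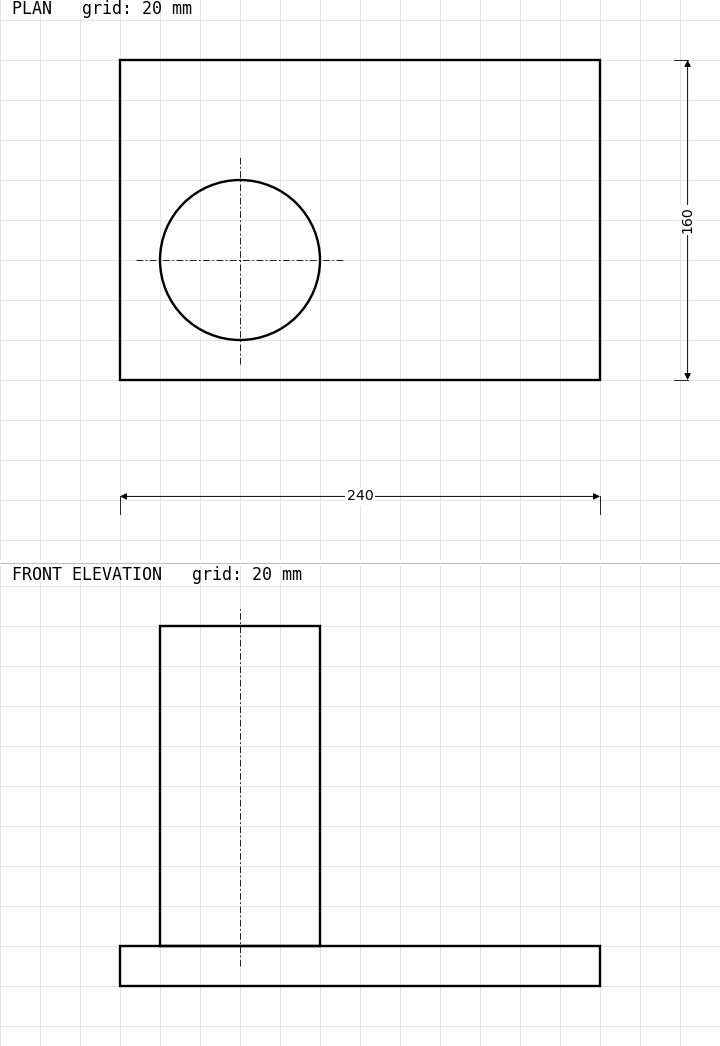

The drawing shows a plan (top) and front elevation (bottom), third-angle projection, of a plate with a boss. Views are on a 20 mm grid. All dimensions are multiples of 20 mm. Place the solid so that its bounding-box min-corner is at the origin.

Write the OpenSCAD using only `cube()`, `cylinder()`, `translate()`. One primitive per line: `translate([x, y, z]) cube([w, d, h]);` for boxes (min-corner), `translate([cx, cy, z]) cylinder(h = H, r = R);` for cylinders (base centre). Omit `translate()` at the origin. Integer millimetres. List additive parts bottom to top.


cube([240, 160, 20]);
translate([60, 60, 20]) cylinder(h = 160, r = 40);
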